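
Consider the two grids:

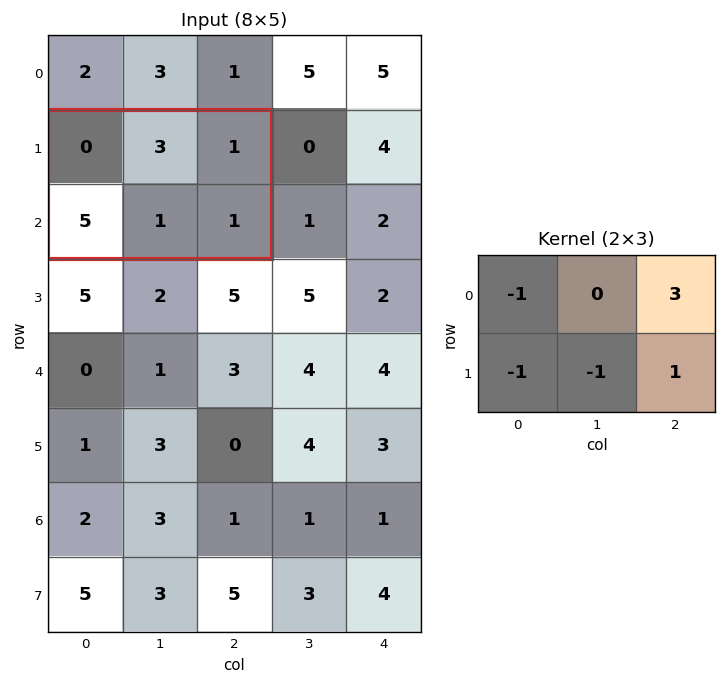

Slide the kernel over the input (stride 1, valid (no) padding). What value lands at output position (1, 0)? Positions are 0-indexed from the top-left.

-2

The receptive field on the input at this output position is [0 3 1 / 5 1 1]. Elementwise product with the kernel and sum: 0·-1 + 1·3 + 5·-1 + 1·-1 + 1·1.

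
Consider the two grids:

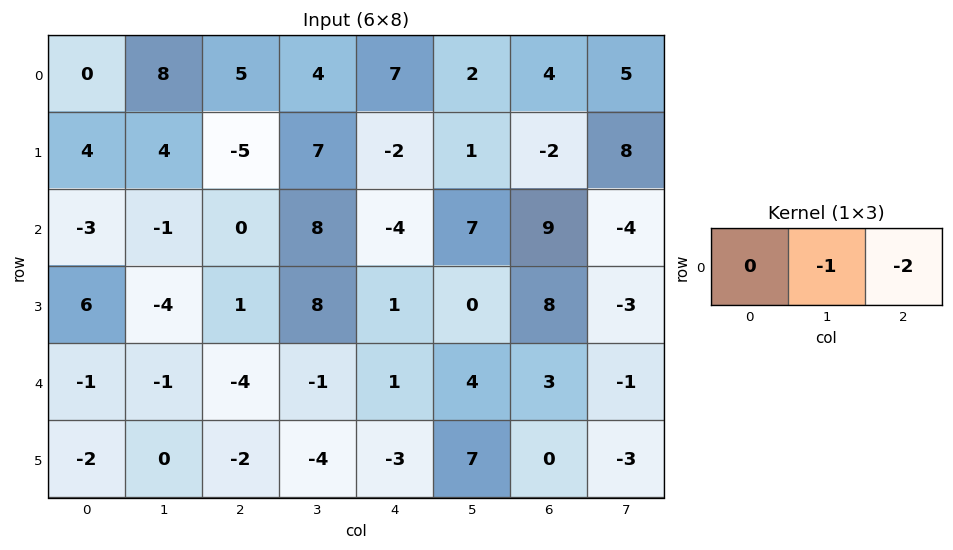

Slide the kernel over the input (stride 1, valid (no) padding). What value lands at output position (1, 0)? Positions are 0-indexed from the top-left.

6

The receptive field on the input at this output position is [4 4 -5]. Elementwise product with the kernel and sum: 4·-1 + -5·-2.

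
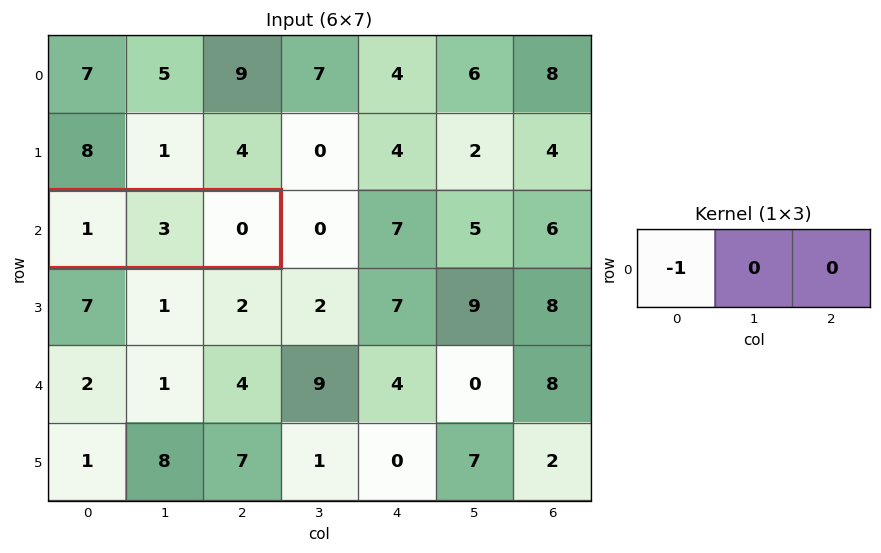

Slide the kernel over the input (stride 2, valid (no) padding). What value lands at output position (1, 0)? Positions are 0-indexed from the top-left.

The receptive field on the input at this output position is [1 3 0]. Elementwise product with the kernel and sum: 1·-1.

-1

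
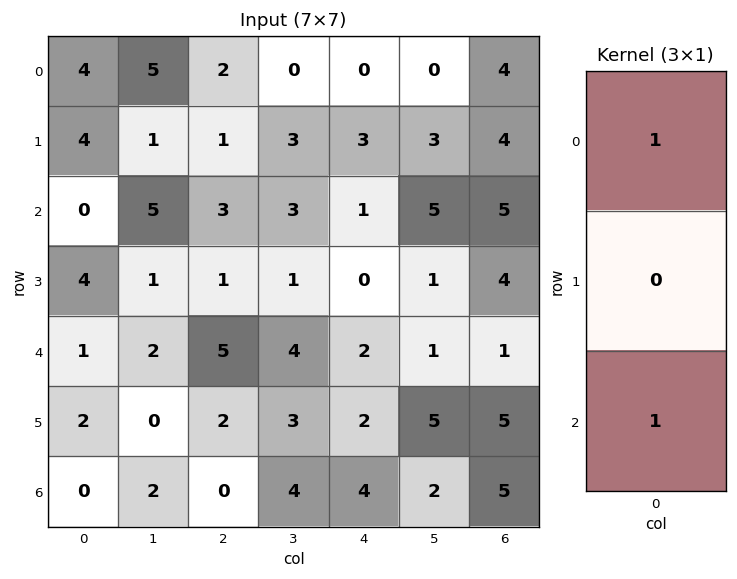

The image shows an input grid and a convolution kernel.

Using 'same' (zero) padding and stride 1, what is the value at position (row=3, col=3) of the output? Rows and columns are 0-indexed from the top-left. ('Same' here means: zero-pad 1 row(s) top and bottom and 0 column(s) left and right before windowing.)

The receptive field on the zero-padded input at this output position is [3 / 1 / 4]. Elementwise product with the kernel and sum: 3·1 + 4·1.

7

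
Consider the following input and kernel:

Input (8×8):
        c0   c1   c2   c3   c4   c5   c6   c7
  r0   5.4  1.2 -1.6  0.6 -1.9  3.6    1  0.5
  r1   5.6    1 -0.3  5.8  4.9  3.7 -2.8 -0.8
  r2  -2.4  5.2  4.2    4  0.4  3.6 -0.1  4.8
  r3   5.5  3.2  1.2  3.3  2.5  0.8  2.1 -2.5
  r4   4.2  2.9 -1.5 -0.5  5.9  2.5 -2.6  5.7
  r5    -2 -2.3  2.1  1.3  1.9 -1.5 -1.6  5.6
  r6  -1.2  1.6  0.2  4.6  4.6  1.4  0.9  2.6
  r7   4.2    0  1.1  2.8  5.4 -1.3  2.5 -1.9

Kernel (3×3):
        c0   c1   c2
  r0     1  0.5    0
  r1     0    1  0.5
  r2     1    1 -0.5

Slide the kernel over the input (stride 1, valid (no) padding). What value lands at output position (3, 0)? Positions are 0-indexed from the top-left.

The receptive field on the input at this output position is [5.5 3.2 1.2 / 4.2 2.9 -1.5 / -2 -2.3 2.1]. Elementwise product with the kernel and sum: 5.5·1 + 3.2·0.5 + 2.9·1 + -1.5·0.5 + -2·1 + -2.3·1 + 2.1·-0.5.

3.9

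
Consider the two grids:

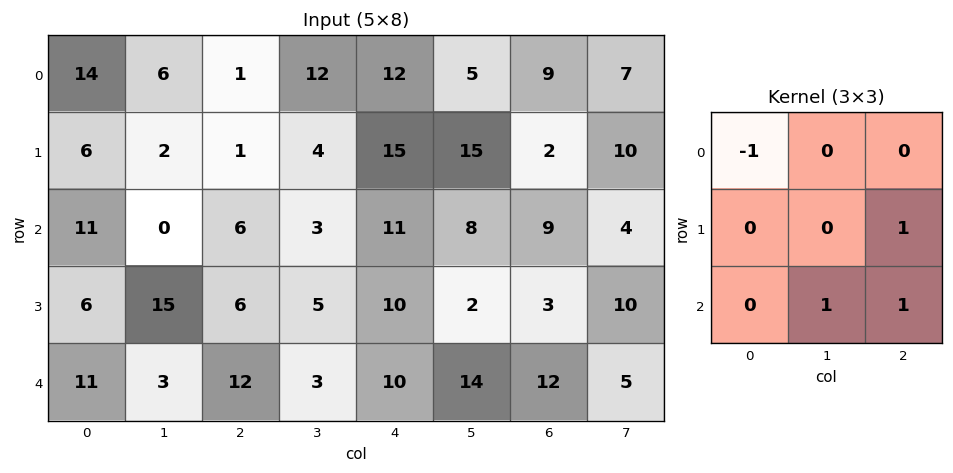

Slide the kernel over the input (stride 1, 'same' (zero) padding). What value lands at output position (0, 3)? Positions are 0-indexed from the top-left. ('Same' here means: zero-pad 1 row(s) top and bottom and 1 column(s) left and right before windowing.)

The receptive field on the zero-padded input at this output position is [0 0 0 / 1 12 12 / 1 4 15]. Elementwise product with the kernel and sum: 0·-1 + 12·1 + 4·1 + 15·1.

31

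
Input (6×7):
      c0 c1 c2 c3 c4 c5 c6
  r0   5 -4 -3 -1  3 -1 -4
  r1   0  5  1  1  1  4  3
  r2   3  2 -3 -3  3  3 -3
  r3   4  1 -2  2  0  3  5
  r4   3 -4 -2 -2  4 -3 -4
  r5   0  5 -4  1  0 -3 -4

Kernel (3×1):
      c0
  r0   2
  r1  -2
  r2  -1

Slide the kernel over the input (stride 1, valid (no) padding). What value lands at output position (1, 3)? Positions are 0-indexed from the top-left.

6

The receptive field on the input at this output position is [1 / -3 / 2]. Elementwise product with the kernel and sum: 1·2 + -3·-2 + 2·-1.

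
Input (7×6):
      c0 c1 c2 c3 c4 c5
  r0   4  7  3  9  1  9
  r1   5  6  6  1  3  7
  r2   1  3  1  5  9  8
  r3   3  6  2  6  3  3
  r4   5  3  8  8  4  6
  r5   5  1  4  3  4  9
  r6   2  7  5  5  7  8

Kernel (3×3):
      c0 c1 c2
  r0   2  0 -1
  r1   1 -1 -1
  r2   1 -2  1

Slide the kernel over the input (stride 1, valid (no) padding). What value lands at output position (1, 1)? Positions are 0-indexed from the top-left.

16

The receptive field on the input at this output position is [6 6 1 / 3 1 5 / 6 2 6]. Elementwise product with the kernel and sum: 6·2 + 1·-1 + 3·1 + 1·-1 + 5·-1 + 6·1 + 2·-2 + 6·1.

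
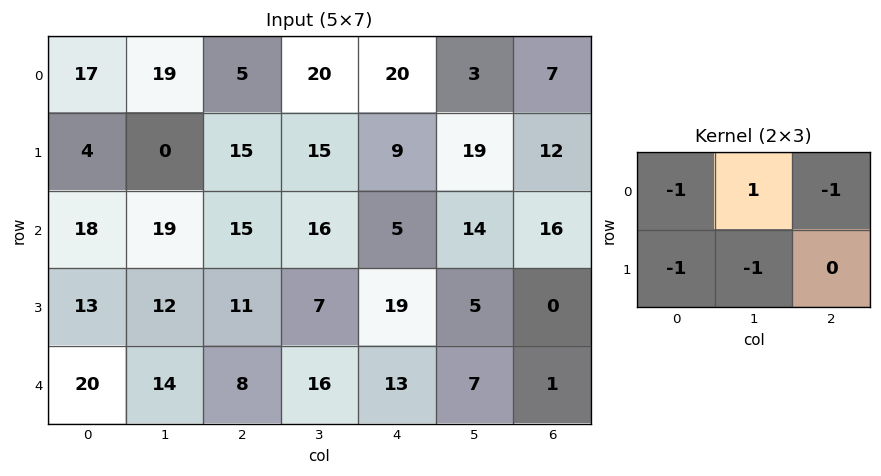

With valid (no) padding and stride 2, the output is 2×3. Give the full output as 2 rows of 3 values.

-7 -35 -52
-39 -22 -31

Output[0,0]: The receptive field on the input at this output position is [17 19 5 / 4 0 15]. Elementwise product with the kernel and sum: 17·-1 + 19·1 + 5·-1 + 4·-1 + 0·-1.
Output[0,1]: The receptive field on the input at this output position is [5 20 20 / 15 15 9]. Elementwise product with the kernel and sum: 5·-1 + 20·1 + 20·-1 + 15·-1 + 15·-1.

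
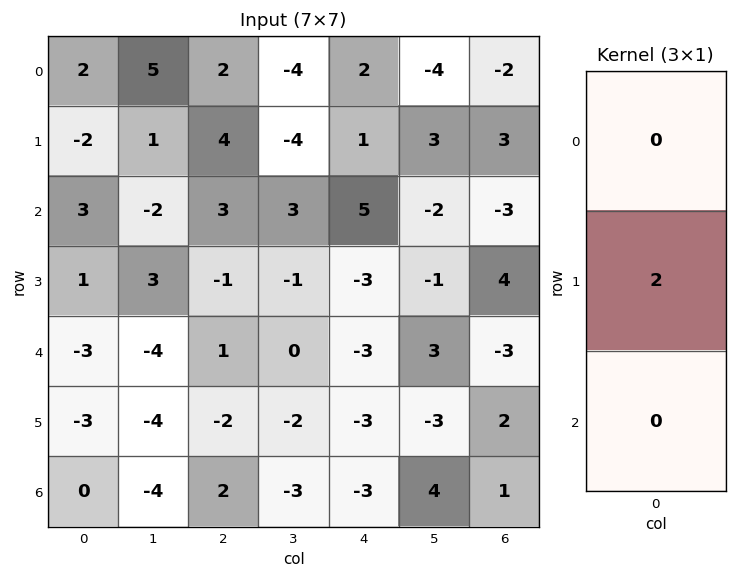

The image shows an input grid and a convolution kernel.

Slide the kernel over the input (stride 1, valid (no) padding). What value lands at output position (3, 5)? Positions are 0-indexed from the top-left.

The receptive field on the input at this output position is [-1 / 3 / -3]. Elementwise product with the kernel and sum: 3·2.

6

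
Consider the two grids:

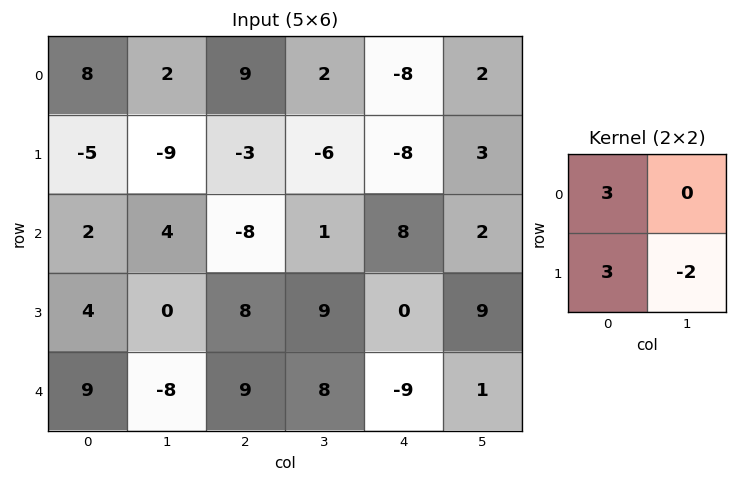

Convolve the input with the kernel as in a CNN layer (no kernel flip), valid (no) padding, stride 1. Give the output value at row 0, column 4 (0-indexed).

-54

The receptive field on the input at this output position is [-8 2 / -8 3]. Elementwise product with the kernel and sum: -8·3 + -8·3 + 3·-2.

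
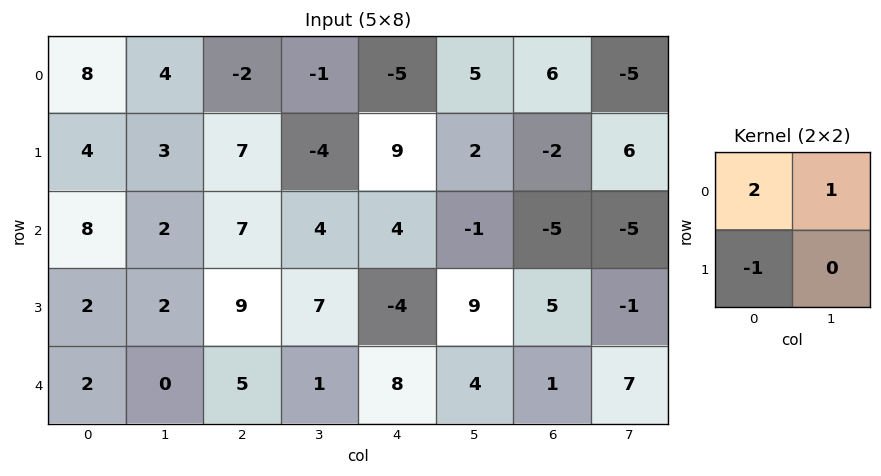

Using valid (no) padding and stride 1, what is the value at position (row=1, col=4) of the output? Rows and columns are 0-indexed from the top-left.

The receptive field on the input at this output position is [9 2 / 4 -1]. Elementwise product with the kernel and sum: 9·2 + 2·1 + 4·-1.

16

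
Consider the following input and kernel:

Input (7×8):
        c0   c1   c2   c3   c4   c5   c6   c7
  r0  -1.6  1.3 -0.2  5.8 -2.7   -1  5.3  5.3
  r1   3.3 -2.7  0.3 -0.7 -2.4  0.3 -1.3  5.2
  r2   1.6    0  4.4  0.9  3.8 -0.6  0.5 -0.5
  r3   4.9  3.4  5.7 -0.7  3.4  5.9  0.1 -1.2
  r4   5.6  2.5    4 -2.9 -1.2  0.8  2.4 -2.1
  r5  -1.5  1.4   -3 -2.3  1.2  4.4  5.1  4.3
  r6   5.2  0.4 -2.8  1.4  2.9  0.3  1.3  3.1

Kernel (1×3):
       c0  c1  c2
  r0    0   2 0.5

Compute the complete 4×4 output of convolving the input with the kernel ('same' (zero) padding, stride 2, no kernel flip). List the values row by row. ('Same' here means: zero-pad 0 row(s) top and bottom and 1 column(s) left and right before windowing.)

-2.55 2.5 -5.9 13.25
3.2 9.25 7.3 0.75
12.45 6.55 -2 3.75
10.6 -4.9 5.95 4.15

Output[0,0]: The receptive field on the zero-padded input at this output position is [0 -1.6 1.3]. Elementwise product with the kernel and sum: -1.6·2 + 1.3·0.5.
Output[0,1]: The receptive field on the zero-padded input at this output position is [1.3 -0.2 5.8]. Elementwise product with the kernel and sum: -0.2·2 + 5.8·0.5.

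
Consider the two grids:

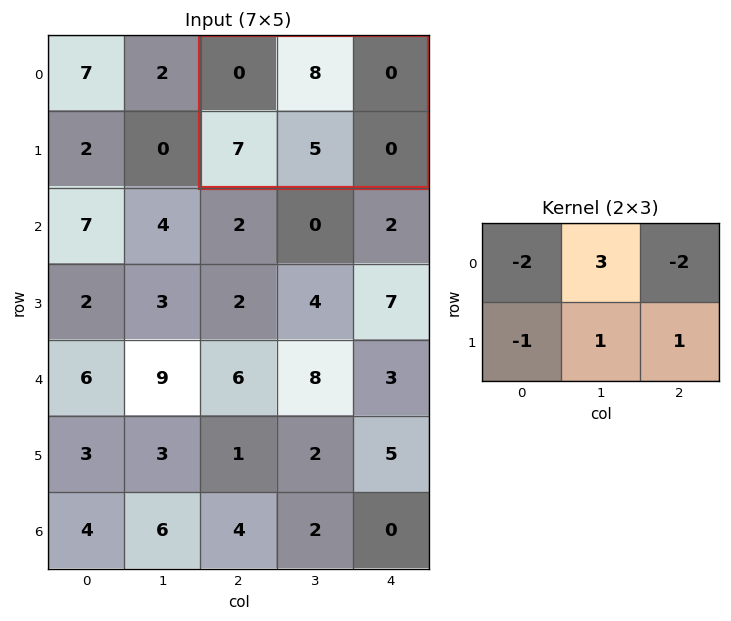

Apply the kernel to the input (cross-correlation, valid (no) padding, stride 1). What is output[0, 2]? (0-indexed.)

The receptive field on the input at this output position is [0 8 0 / 7 5 0]. Elementwise product with the kernel and sum: 0·-2 + 8·3 + 0·-2 + 7·-1 + 5·1 + 0·1.

22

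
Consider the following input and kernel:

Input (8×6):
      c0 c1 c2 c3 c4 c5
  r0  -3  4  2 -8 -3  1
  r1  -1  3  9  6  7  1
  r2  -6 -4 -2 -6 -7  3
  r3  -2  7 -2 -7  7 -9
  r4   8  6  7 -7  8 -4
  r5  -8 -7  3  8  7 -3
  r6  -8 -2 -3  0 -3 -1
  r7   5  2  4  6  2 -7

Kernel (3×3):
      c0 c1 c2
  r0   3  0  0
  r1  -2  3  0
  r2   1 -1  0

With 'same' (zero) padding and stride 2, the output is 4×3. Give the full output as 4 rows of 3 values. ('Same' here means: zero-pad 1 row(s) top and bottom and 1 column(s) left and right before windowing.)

Output[0,0]: The receptive field on the zero-padded input at this output position is [0 0 0 / 0 -3 4 / 0 -1 3]. Elementwise product with the kernel and sum: 0·3 + 0·-2 + -3·3 + 0·1 + -1·-1.
Output[0,1]: The receptive field on the zero-padded input at this output position is [0 0 0 / 4 2 -8 / 3 9 6]. Elementwise product with the kernel and sum: 0·3 + 4·-2 + 2·3 + 3·1 + 9·-1.

-8 -8 6
-16 20 -5
32 20 18
-29 -28 19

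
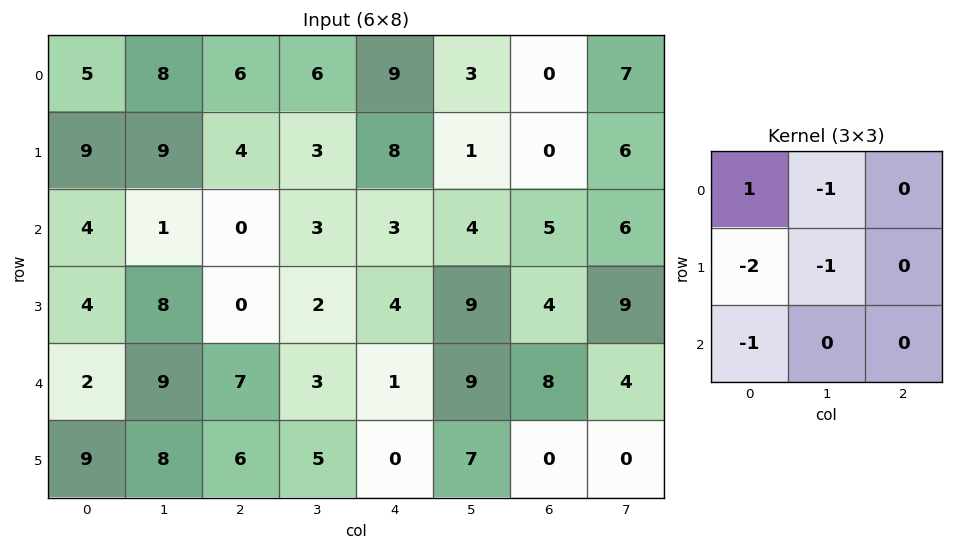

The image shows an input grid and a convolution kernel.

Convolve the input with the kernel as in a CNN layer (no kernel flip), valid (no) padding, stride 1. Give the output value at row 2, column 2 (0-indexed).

The receptive field on the input at this output position is [0 3 3 / 0 2 4 / 7 3 1]. Elementwise product with the kernel and sum: 0·1 + 3·-1 + 0·-2 + 2·-1 + 7·-1.

-12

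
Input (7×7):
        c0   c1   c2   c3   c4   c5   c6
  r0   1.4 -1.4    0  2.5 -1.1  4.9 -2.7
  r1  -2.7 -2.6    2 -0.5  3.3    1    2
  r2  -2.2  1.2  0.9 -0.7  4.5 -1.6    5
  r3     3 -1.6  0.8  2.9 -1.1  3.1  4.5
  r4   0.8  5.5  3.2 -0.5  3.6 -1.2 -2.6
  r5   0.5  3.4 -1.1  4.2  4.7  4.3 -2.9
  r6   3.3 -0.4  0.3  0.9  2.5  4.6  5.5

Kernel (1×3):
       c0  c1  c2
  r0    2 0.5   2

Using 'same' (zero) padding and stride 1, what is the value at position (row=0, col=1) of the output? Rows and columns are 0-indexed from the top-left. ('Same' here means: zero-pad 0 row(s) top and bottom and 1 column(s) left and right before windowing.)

The receptive field on the zero-padded input at this output position is [1.4 -1.4 0]. Elementwise product with the kernel and sum: 1.4·2 + -1.4·0.5 + 0·2.

2.1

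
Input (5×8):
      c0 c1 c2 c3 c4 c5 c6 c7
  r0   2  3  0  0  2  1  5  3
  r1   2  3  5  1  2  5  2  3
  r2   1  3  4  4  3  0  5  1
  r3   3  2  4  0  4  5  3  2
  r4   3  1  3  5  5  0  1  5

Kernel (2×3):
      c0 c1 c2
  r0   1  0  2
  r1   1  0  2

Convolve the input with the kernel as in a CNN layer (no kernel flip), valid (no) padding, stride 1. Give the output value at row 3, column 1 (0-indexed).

13

The receptive field on the input at this output position is [2 4 0 / 1 3 5]. Elementwise product with the kernel and sum: 2·1 + 0·2 + 1·1 + 5·2.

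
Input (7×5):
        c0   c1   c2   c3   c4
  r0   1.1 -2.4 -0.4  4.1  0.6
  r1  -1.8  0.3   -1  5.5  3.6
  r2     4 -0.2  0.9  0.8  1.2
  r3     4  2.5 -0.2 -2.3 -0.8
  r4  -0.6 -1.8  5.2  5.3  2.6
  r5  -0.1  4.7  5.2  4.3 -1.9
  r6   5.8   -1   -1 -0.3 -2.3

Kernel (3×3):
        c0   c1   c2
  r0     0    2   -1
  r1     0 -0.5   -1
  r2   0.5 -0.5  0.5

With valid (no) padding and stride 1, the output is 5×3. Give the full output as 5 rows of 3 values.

Output[0,0]: The receptive field on the input at this output position is [1.1 -2.4 -0.4 / -1.8 0.3 -1 / 4 -0.2 0.9]. Elementwise product with the kernel and sum: -2.4·2 + -0.4·-1 + 0.3·-0.5 + -1·-1 + 4·0.5 + -0.2·-0.5 + 0.9·0.5.

-1 -10.05 1.9
1.45 -8.55 6.45
0.85 2.55 3.6
1.1 -4.1 -9.55
-13.45 -1.95 6.25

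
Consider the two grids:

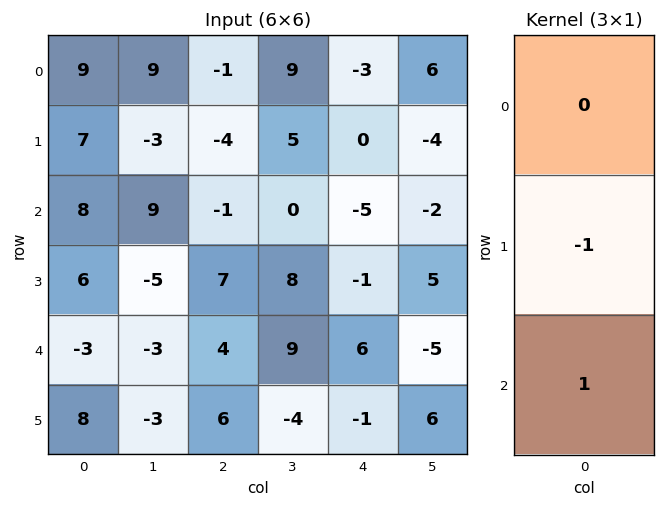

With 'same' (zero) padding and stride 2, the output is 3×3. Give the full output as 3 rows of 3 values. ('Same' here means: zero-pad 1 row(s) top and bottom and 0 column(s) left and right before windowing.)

Output[0,0]: The receptive field on the zero-padded input at this output position is [0 / 9 / 7]. Elementwise product with the kernel and sum: 9·-1 + 7·1.
Output[0,1]: The receptive field on the zero-padded input at this output position is [0 / -1 / -4]. Elementwise product with the kernel and sum: -1·-1 + -4·1.

-2 -3 3
-2 8 4
11 2 -7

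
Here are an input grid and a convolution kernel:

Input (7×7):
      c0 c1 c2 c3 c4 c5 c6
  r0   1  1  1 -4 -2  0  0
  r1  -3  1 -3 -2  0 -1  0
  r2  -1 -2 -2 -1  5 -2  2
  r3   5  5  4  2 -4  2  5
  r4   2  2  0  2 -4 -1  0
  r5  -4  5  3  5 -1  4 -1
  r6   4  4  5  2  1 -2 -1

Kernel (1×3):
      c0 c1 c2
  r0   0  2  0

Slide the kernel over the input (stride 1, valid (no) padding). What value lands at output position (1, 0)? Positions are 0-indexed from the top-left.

The receptive field on the input at this output position is [-3 1 -3]. Elementwise product with the kernel and sum: 1·2.

2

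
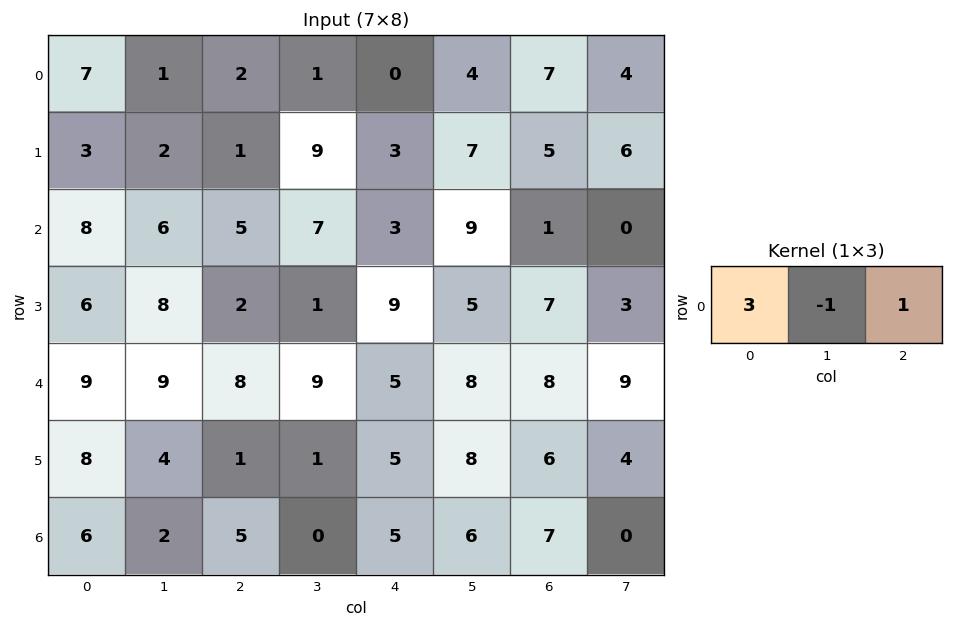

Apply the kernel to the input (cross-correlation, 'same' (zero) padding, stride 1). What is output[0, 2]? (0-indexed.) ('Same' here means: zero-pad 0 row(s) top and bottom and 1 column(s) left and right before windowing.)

2

The receptive field on the zero-padded input at this output position is [1 2 1]. Elementwise product with the kernel and sum: 1·3 + 2·-1 + 1·1.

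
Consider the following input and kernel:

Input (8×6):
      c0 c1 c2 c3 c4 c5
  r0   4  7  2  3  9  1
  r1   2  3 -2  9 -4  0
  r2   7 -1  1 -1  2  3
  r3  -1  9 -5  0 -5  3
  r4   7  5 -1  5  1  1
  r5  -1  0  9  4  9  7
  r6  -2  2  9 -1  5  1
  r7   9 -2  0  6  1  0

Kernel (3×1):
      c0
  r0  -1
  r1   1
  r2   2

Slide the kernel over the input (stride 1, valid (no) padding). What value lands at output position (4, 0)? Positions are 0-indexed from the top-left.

-12

The receptive field on the input at this output position is [7 / -1 / -2]. Elementwise product with the kernel and sum: 7·-1 + -1·1 + -2·2.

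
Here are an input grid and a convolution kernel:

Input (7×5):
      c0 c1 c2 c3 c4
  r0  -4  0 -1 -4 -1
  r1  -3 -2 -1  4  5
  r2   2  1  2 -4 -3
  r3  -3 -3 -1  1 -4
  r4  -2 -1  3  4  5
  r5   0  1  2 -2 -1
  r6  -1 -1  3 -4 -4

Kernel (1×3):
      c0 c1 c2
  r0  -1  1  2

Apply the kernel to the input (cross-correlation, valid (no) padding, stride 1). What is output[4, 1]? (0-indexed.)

The receptive field on the input at this output position is [-1 3 4]. Elementwise product with the kernel and sum: -1·-1 + 3·1 + 4·2.

12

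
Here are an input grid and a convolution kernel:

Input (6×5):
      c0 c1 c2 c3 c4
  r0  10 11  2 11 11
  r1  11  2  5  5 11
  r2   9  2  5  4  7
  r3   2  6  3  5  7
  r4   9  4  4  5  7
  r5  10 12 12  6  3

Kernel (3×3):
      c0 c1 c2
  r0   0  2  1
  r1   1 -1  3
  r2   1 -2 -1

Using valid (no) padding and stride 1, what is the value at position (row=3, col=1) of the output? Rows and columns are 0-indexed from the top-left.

The receptive field on the input at this output position is [6 3 5 / 4 4 5 / 12 12 6]. Elementwise product with the kernel and sum: 3·2 + 5·1 + 4·1 + 4·-1 + 5·3 + 12·1 + 12·-2 + 6·-1.

8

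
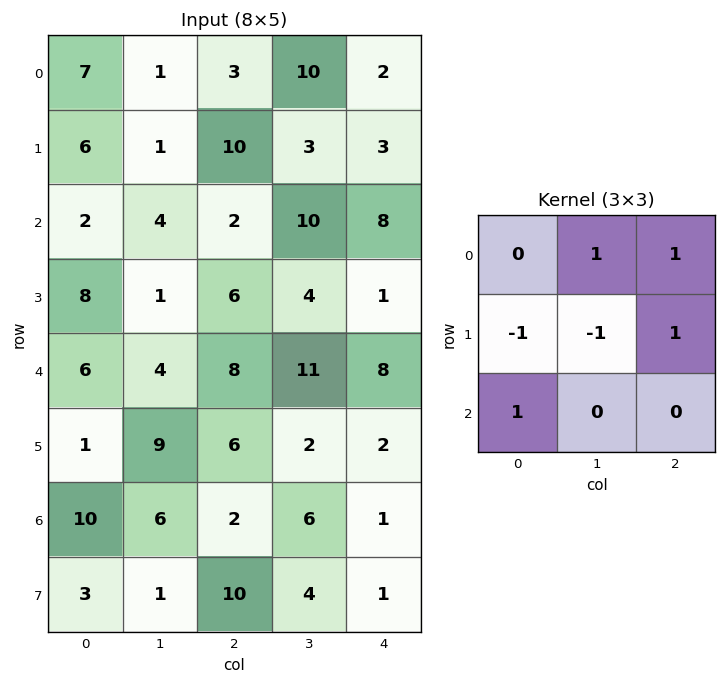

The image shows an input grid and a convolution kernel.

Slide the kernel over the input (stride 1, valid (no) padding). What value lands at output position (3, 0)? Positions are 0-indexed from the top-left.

The receptive field on the input at this output position is [8 1 6 / 6 4 8 / 1 9 6]. Elementwise product with the kernel and sum: 1·1 + 6·1 + 6·-1 + 4·-1 + 8·1 + 1·1.

6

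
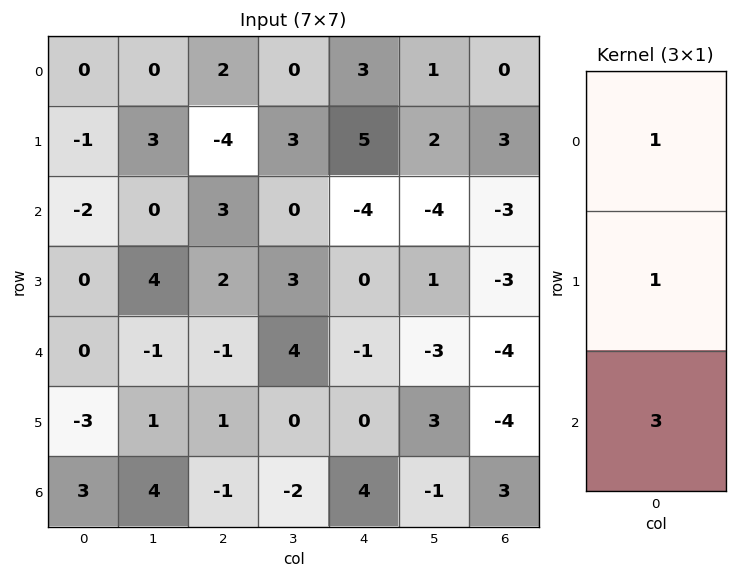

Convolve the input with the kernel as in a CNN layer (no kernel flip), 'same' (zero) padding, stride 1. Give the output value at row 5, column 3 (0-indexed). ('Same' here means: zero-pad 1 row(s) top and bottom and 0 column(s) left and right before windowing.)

-2

The receptive field on the zero-padded input at this output position is [4 / 0 / -2]. Elementwise product with the kernel and sum: 4·1 + 0·1 + -2·3.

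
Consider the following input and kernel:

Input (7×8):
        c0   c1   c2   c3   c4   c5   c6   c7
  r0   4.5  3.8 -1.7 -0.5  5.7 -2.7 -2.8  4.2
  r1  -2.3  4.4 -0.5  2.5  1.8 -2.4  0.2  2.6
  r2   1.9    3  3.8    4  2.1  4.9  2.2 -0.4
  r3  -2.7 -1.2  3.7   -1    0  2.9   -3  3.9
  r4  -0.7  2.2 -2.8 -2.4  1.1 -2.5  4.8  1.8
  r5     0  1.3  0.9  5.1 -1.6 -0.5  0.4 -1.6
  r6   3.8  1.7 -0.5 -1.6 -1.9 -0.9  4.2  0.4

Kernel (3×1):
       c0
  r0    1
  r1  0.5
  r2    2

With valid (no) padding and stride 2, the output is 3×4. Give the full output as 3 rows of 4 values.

7.15 5.65 10.8 1.7
-0.85 0.05 4.3 10.3
6.9 -3.35 -3.5 13.4

Output[0,0]: The receptive field on the input at this output position is [4.5 / -2.3 / 1.9]. Elementwise product with the kernel and sum: 4.5·1 + -2.3·0.5 + 1.9·2.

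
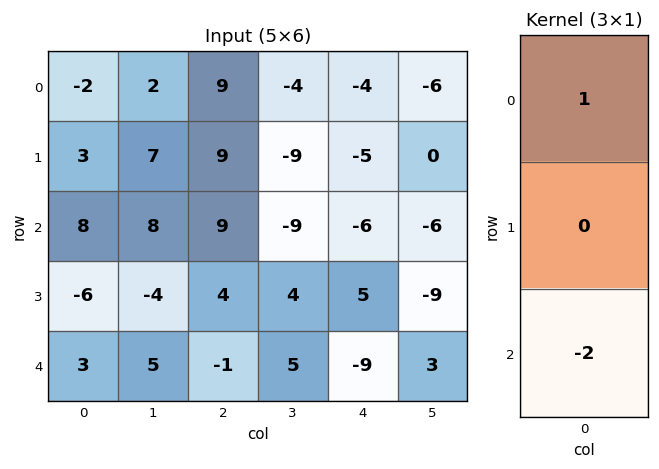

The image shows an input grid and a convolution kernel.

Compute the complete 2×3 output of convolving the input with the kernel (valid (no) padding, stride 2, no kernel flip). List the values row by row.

Output[0,0]: The receptive field on the input at this output position is [-2 / 3 / 8]. Elementwise product with the kernel and sum: -2·1 + 8·-2.
Output[0,1]: The receptive field on the input at this output position is [9 / 9 / 9]. Elementwise product with the kernel and sum: 9·1 + 9·-2.

-18 -9 8
2 11 12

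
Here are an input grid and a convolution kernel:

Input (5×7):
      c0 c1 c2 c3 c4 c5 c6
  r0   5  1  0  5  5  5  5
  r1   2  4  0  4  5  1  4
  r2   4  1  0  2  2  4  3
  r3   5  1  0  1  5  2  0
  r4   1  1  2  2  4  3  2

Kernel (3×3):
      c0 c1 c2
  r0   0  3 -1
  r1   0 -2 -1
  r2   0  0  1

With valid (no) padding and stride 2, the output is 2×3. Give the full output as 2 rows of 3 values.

Output[0,0]: The receptive field on the input at this output position is [5 1 0 / 2 4 0 / 4 1 0]. Elementwise product with the kernel and sum: 1·3 + 0·-1 + 4·-2 + 0·-1 + 0·1.
Output[0,1]: The receptive field on the input at this output position is [0 5 5 / 0 4 5 / 0 2 2]. Elementwise product with the kernel and sum: 5·3 + 5·-1 + 4·-2 + 5·-1 + 2·1.

-5 -1 7
3 1 7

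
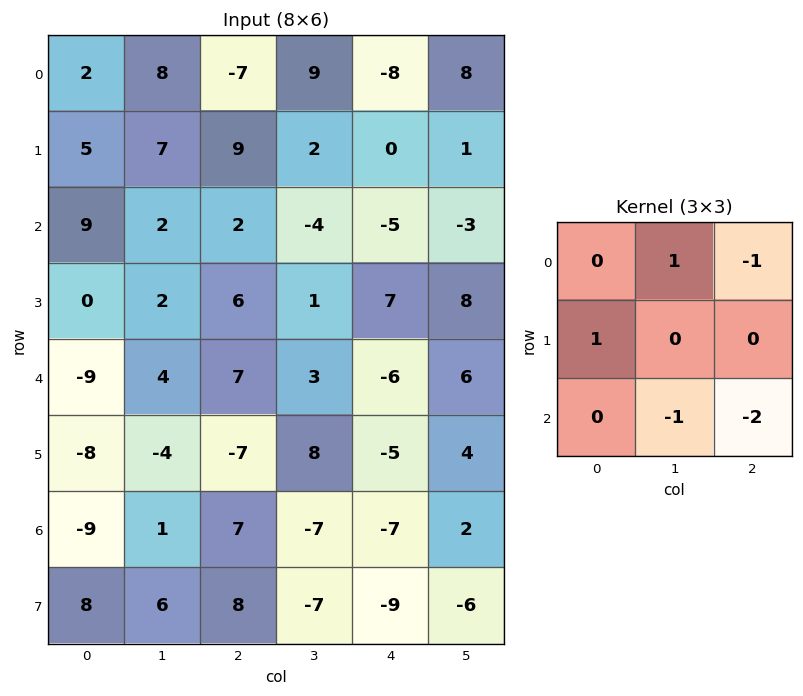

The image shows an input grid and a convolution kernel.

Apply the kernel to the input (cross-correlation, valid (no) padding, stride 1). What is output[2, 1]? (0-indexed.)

The receptive field on the input at this output position is [2 2 -4 / 2 6 1 / 4 7 3]. Elementwise product with the kernel and sum: 2·1 + -4·-1 + 2·1 + 7·-1 + 3·-2.

-5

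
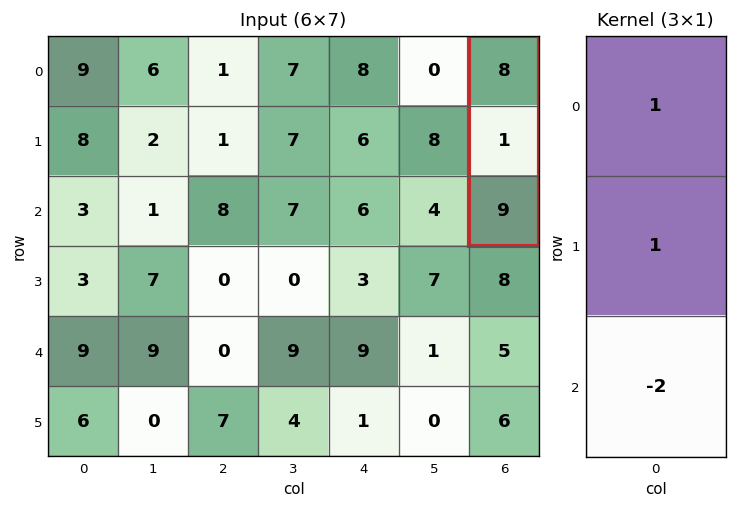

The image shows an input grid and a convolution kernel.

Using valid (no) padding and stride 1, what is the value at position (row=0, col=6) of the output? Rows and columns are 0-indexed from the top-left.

-9

The receptive field on the input at this output position is [8 / 1 / 9]. Elementwise product with the kernel and sum: 8·1 + 1·1 + 9·-2.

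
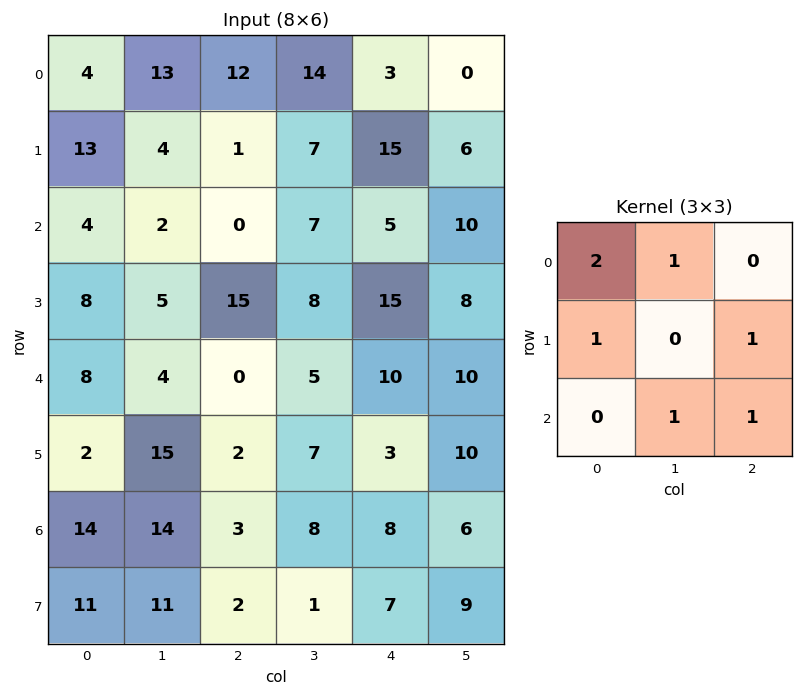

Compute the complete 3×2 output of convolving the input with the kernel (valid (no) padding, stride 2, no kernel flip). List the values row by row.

37 66
37 52
41 26

Output[0,0]: The receptive field on the input at this output position is [4 13 12 / 13 4 1 / 4 2 0]. Elementwise product with the kernel and sum: 4·2 + 13·1 + 13·1 + 1·1 + 2·1 + 0·1.
Output[0,1]: The receptive field on the input at this output position is [12 14 3 / 1 7 15 / 0 7 5]. Elementwise product with the kernel and sum: 12·2 + 14·1 + 1·1 + 15·1 + 7·1 + 5·1.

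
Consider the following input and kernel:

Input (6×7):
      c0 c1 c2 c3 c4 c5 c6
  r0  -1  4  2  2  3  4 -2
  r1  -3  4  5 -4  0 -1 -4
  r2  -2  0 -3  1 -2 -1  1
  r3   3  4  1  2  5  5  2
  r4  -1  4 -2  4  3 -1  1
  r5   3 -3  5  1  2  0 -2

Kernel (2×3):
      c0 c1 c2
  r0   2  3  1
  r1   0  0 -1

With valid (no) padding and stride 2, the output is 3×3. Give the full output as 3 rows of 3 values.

Output[0,0]: The receptive field on the input at this output position is [-1 4 2 / -3 4 5]. Elementwise product with the kernel and sum: -1·2 + 4·3 + 2·1 + 5·-1.
Output[0,1]: The receptive field on the input at this output position is [2 2 3 / 5 -4 0]. Elementwise product with the kernel and sum: 2·2 + 2·3 + 3·1 + 0·-1.

7 13 20
-8 -10 -8
3 9 6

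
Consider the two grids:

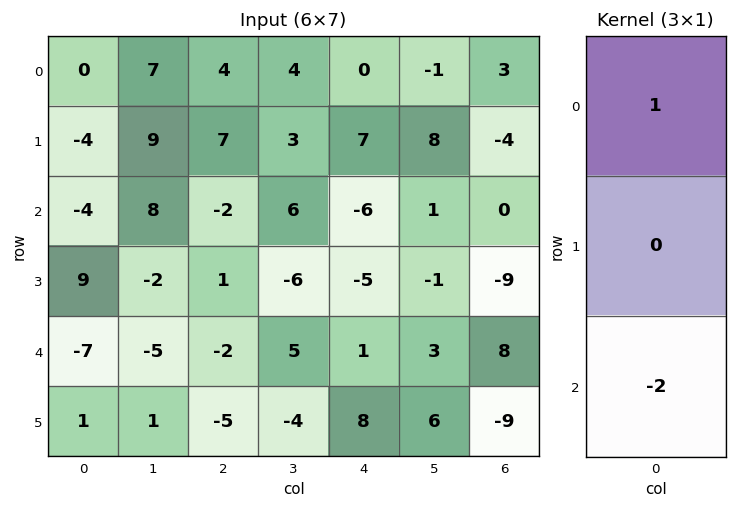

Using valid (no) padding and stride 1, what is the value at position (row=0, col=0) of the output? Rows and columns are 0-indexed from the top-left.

The receptive field on the input at this output position is [0 / -4 / -4]. Elementwise product with the kernel and sum: 0·1 + -4·-2.

8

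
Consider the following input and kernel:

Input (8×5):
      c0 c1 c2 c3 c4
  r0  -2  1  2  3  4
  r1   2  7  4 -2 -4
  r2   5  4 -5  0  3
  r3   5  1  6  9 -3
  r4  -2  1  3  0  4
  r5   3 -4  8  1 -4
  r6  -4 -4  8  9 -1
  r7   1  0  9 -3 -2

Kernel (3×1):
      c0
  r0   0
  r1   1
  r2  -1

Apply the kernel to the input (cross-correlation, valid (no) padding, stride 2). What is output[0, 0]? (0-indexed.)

The receptive field on the input at this output position is [-2 / 2 / 5]. Elementwise product with the kernel and sum: 2·1 + 5·-1.

-3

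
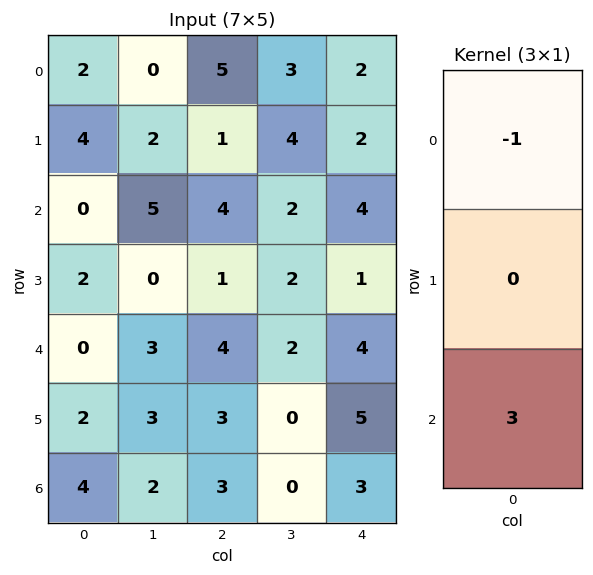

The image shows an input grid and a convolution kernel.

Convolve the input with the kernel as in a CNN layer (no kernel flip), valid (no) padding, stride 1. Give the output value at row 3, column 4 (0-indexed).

The receptive field on the input at this output position is [1 / 4 / 5]. Elementwise product with the kernel and sum: 1·-1 + 5·3.

14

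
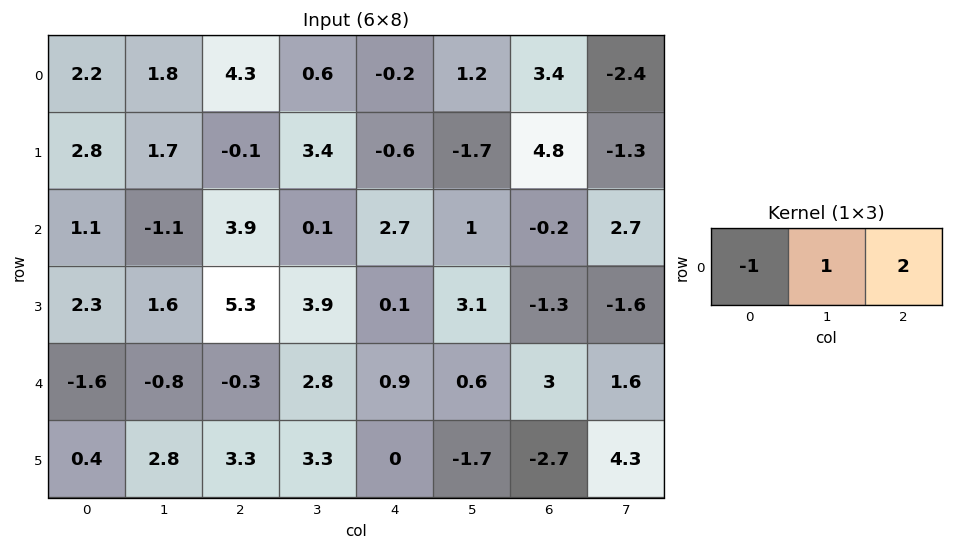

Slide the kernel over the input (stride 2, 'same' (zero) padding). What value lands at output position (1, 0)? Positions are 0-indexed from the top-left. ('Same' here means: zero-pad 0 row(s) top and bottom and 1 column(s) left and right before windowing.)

The receptive field on the zero-padded input at this output position is [0 1.1 -1.1]. Elementwise product with the kernel and sum: 0·-1 + 1.1·1 + -1.1·2.

-1.1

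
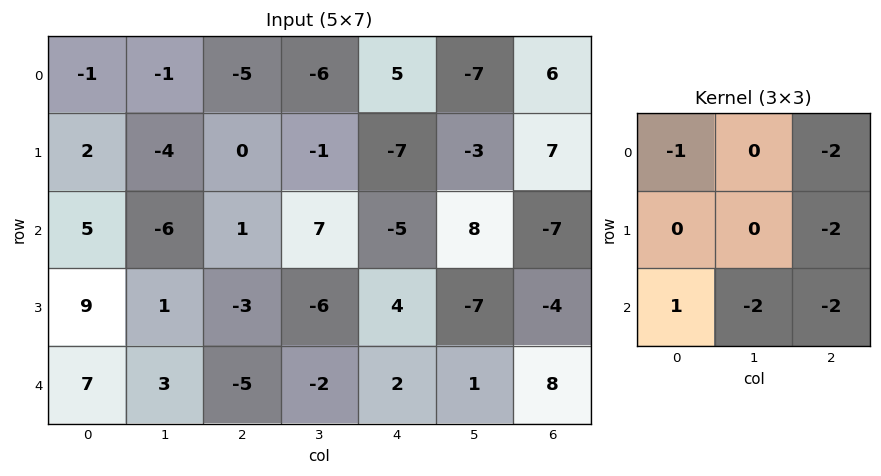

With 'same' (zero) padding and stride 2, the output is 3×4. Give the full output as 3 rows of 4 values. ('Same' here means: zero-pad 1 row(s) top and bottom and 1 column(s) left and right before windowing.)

Output[0,0]: The receptive field on the zero-padded input at this output position is [0 0 0 / 0 -1 -1 / 0 2 -4]. Elementwise product with the kernel and sum: 0·-1 + 0·-2 + -1·-2 + 0·1 + 2·-2 + -4·-2.

6 10 33 -17
0 11 -9 4
-8 15 18 7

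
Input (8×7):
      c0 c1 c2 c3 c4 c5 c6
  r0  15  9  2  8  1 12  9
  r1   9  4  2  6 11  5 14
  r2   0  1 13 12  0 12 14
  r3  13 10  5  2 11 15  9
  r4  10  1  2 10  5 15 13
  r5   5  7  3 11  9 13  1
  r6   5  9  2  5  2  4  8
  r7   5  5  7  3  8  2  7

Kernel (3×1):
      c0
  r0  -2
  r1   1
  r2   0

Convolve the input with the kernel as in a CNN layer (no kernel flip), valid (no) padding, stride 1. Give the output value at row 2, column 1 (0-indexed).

8

The receptive field on the input at this output position is [1 / 10 / 1]. Elementwise product with the kernel and sum: 1·-2 + 10·1.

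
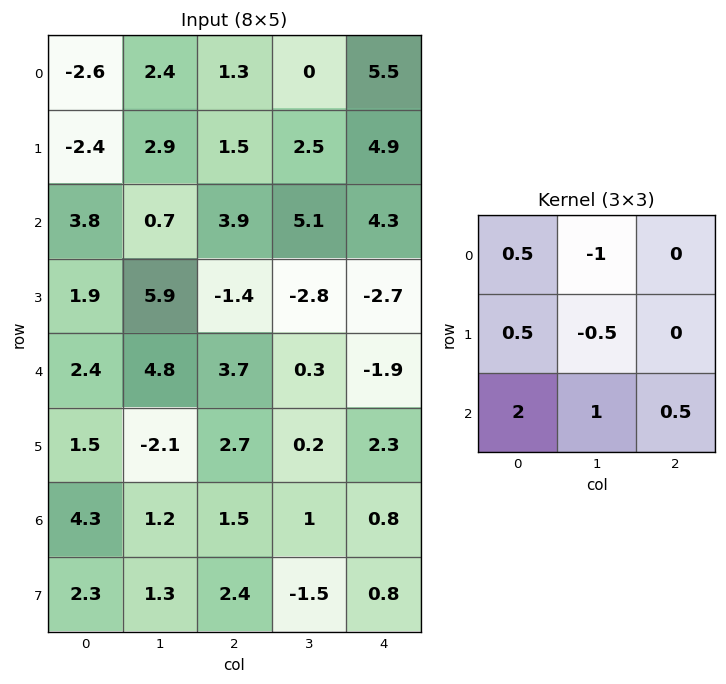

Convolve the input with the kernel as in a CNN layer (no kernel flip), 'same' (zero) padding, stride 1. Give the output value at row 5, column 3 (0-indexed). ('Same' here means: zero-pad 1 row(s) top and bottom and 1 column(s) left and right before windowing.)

The receptive field on the zero-padded input at this output position is [3.7 0.3 -1.9 / 2.7 0.2 2.3 / 1.5 1 0.8]. Elementwise product with the kernel and sum: 3.7·0.5 + 0.3·-1 + 2.7·0.5 + 0.2·-0.5 + 1.5·2 + 1·1 + 0.8·0.5.

7.2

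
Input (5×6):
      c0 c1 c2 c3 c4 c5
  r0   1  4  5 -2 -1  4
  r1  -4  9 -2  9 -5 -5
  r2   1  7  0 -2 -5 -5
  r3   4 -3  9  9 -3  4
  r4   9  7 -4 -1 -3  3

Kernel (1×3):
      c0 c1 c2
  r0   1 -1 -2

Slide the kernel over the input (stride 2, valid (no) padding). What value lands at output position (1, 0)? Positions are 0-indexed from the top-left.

-6

The receptive field on the input at this output position is [1 7 0]. Elementwise product with the kernel and sum: 1·1 + 7·-1 + 0·-2.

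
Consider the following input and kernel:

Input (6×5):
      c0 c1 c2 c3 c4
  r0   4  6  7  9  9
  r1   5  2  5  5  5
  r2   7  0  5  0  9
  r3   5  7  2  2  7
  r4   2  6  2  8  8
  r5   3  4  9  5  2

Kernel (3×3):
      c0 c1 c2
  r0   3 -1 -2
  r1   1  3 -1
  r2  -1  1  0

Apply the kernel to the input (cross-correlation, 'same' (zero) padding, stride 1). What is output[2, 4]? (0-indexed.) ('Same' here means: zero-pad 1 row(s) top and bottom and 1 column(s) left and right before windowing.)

42

The receptive field on the zero-padded input at this output position is [5 5 0 / 0 9 0 / 2 7 0]. Elementwise product with the kernel and sum: 5·3 + 5·-1 + 0·-2 + 0·1 + 9·3 + 0·-1 + 2·-1 + 7·1.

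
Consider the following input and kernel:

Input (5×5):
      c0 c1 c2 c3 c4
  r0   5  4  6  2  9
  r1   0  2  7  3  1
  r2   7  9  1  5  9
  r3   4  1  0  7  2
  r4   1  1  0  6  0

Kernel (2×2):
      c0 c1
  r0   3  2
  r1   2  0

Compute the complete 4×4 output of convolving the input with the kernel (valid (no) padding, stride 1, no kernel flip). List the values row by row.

23 28 36 30
18 38 29 21
47 31 13 47
16 5 14 37

Output[0,0]: The receptive field on the input at this output position is [5 4 / 0 2]. Elementwise product with the kernel and sum: 5·3 + 4·2 + 0·2.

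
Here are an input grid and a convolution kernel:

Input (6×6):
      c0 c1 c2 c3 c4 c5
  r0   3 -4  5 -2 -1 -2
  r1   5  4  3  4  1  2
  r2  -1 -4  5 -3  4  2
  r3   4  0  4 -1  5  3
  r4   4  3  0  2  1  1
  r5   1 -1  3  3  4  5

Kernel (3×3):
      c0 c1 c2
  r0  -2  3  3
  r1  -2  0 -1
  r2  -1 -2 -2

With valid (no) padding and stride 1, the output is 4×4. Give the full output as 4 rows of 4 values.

-17 5 -33 -24
-4 18 -17 -10
-17 8 -26 17
-9 -10 -14 0

Output[0,0]: The receptive field on the input at this output position is [3 -4 5 / 5 4 3 / -1 -4 5]. Elementwise product with the kernel and sum: 3·-2 + -4·3 + 5·3 + 5·-2 + 3·-1 + -1·-1 + -4·-2 + 5·-2.
Output[0,1]: The receptive field on the input at this output position is [-4 5 -2 / 4 3 4 / -4 5 -3]. Elementwise product with the kernel and sum: -4·-2 + 5·3 + -2·3 + 4·-2 + 4·-1 + -4·-1 + 5·-2 + -3·-2.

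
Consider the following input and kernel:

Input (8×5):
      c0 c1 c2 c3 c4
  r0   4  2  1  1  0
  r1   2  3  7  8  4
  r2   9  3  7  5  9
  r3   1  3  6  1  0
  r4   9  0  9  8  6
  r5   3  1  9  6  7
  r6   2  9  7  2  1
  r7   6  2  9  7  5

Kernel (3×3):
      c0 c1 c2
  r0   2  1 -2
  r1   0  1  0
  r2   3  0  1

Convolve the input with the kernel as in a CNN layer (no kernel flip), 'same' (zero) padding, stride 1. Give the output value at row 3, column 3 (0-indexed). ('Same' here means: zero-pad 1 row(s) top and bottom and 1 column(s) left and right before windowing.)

The receptive field on the zero-padded input at this output position is [7 5 9 / 6 1 0 / 9 8 6]. Elementwise product with the kernel and sum: 7·2 + 5·1 + 9·-2 + 1·1 + 9·3 + 6·1.

35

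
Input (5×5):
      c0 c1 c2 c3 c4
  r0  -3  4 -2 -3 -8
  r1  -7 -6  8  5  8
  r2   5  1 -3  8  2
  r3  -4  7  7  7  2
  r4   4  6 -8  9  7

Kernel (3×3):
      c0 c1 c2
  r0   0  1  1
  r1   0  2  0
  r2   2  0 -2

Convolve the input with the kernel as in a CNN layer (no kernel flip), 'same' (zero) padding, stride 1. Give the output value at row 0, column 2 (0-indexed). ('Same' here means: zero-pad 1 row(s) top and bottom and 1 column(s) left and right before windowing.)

-26

The receptive field on the zero-padded input at this output position is [0 0 0 / 4 -2 -3 / -6 8 5]. Elementwise product with the kernel and sum: 0·1 + 0·1 + -2·2 + -6·2 + 5·-2.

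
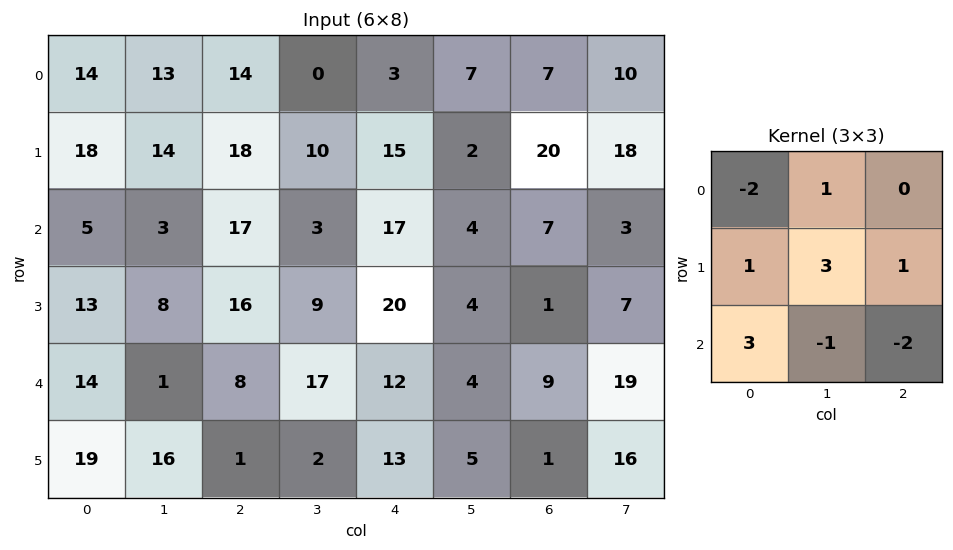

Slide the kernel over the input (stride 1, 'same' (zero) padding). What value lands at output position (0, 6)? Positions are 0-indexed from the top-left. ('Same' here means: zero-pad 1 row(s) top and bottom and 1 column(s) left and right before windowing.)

The receptive field on the zero-padded input at this output position is [0 0 0 / 7 7 10 / 2 20 18]. Elementwise product with the kernel and sum: 0·-2 + 0·1 + 7·1 + 7·3 + 10·1 + 2·3 + 20·-1 + 18·-2.

-12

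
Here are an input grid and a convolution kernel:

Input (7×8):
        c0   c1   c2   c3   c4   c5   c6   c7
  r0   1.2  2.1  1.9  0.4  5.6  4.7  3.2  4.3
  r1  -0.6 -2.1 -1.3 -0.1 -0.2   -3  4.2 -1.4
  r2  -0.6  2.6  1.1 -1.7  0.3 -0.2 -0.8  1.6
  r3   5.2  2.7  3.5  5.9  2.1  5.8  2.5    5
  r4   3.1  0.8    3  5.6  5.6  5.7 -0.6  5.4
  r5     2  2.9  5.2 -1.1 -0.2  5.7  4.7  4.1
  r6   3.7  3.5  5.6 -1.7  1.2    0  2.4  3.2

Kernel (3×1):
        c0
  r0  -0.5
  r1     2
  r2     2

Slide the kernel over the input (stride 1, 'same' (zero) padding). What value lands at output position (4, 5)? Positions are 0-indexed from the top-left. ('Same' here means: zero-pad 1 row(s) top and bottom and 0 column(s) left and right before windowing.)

The receptive field on the zero-padded input at this output position is [5.8 / 5.7 / 5.7]. Elementwise product with the kernel and sum: 5.8·-0.5 + 5.7·2 + 5.7·2.

19.9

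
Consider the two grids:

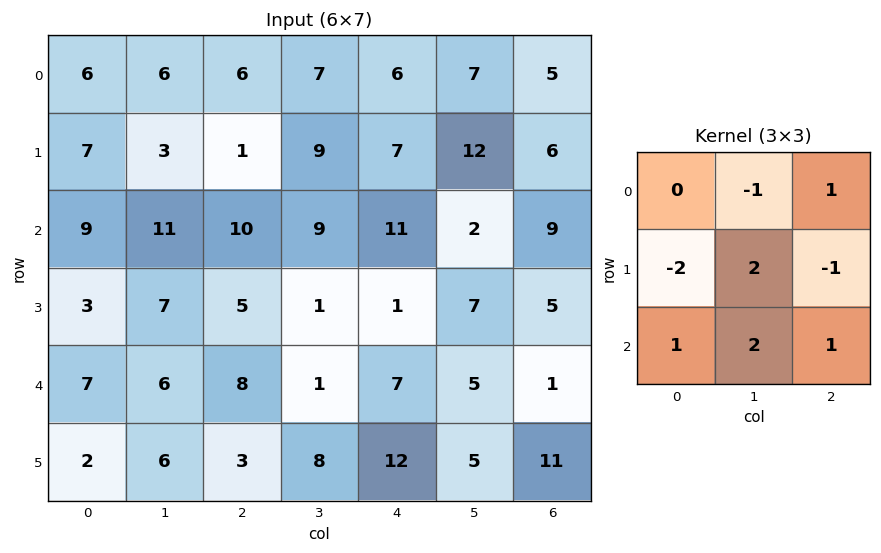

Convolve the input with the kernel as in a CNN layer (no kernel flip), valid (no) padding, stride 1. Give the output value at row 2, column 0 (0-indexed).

The receptive field on the input at this output position is [9 11 10 / 3 7 5 / 7 6 8]. Elementwise product with the kernel and sum: 11·-1 + 10·1 + 3·-2 + 7·2 + 5·-1 + 7·1 + 6·2 + 8·1.

29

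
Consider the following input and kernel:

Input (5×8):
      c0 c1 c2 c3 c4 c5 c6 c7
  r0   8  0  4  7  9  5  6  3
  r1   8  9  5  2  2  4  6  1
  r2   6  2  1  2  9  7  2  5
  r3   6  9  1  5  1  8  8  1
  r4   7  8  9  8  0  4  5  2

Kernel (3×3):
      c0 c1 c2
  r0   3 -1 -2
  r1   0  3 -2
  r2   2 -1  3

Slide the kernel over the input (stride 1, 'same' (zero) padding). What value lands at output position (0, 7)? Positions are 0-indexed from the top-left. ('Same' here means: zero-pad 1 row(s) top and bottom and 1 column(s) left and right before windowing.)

The receptive field on the zero-padded input at this output position is [0 0 0 / 6 3 0 / 6 1 0]. Elementwise product with the kernel and sum: 0·3 + 0·-1 + 0·-2 + 3·3 + 0·-2 + 6·2 + 1·-1 + 0·3.

20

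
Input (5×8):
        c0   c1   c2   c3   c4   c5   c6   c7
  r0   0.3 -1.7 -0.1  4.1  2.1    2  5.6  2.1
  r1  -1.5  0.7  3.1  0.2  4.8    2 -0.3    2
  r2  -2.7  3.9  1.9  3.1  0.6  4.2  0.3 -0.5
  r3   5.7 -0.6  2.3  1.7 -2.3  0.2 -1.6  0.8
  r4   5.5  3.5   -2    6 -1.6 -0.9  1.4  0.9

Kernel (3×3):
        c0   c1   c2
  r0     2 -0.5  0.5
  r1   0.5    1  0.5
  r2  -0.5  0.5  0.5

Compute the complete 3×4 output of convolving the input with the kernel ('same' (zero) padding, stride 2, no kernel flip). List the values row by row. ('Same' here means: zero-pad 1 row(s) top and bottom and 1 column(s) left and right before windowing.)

Output[0,0]: The receptive field on the zero-padded input at this output position is [0 0 0 / 0 0.3 -1.7 / 0 -1.5 0.7]. Elementwise product with the kernel and sum: 0·2 + 0·-0.5 + 0·0.5 + 0·0.5 + 0.3·1 + -1.7·0.5 + 0·-0.5 + -1.5·0.5 + 0.7·0.5.

-0.95 2.4 8.45 7.5
2.9 7.65 1.35 6.8
4.1 1.25 5.6 3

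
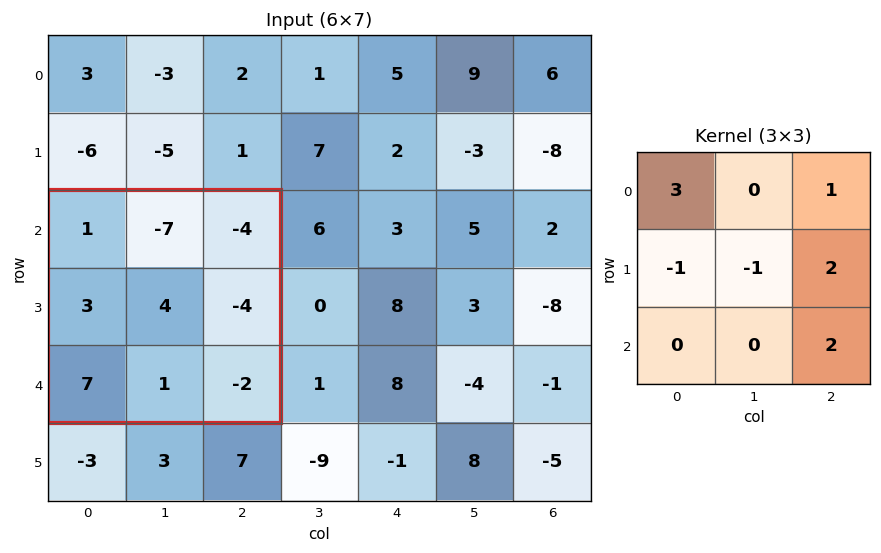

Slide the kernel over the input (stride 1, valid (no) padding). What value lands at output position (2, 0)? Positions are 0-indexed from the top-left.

-20

The receptive field on the input at this output position is [1 -7 -4 / 3 4 -4 / 7 1 -2]. Elementwise product with the kernel and sum: 1·3 + -4·1 + 3·-1 + 4·-1 + -4·2 + -2·2.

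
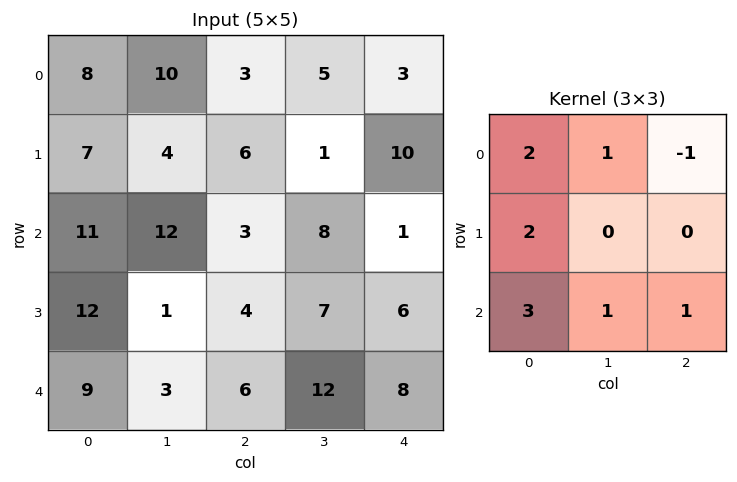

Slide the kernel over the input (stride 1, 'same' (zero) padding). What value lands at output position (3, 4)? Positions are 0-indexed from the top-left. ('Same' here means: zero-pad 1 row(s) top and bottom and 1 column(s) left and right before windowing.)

The receptive field on the zero-padded input at this output position is [8 1 0 / 7 6 0 / 12 8 0]. Elementwise product with the kernel and sum: 8·2 + 1·1 + 0·-1 + 7·2 + 12·3 + 8·1 + 0·1.

75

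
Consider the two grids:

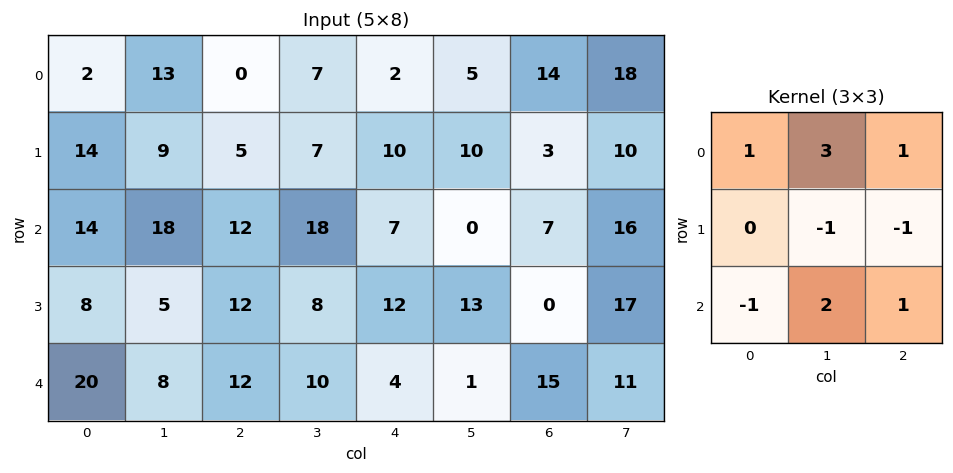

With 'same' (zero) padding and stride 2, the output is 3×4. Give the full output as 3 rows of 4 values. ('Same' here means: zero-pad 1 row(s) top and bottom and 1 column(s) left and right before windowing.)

Output[0,0]: The receptive field on the zero-padded input at this output position is [0 0 0 / 0 2 13 / 0 14 9]. Elementwise product with the kernel and sum: 0·1 + 0·3 + 0·1 + 2·-1 + 13·-1 + 0·-1 + 14·2 + 9·1.

22 1 16 -26
40 28 69 10
1 27 52 4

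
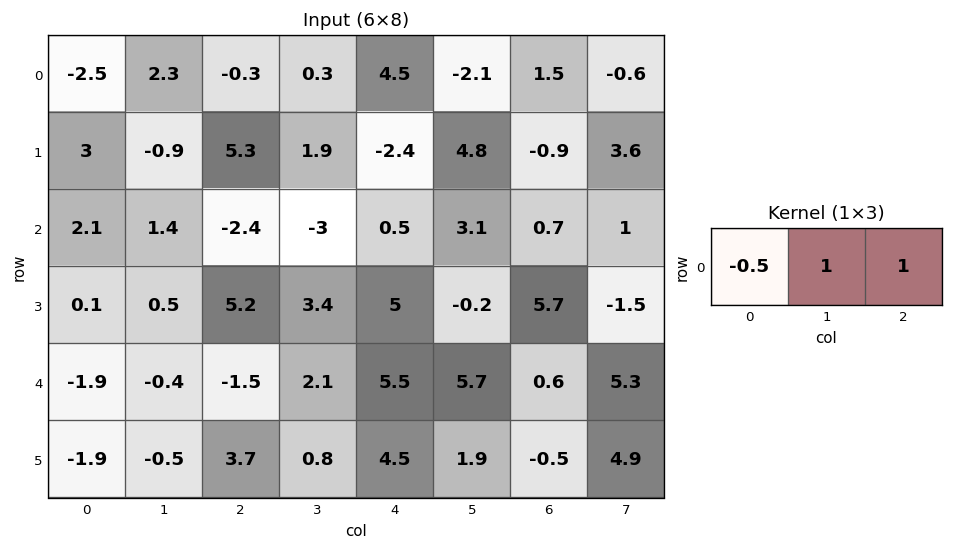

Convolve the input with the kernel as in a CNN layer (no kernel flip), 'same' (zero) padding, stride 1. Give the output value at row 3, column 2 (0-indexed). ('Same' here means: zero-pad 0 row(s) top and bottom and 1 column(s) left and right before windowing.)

8.35

The receptive field on the zero-padded input at this output position is [0.5 5.2 3.4]. Elementwise product with the kernel and sum: 0.5·-0.5 + 5.2·1 + 3.4·1.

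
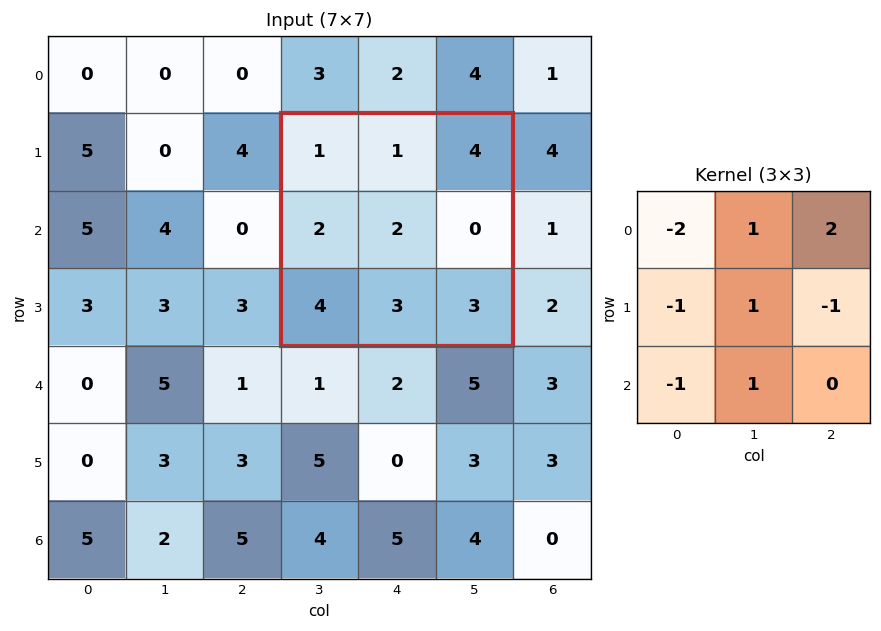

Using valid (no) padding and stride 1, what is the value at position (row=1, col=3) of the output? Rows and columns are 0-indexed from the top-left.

The receptive field on the input at this output position is [1 1 4 / 2 2 0 / 4 3 3]. Elementwise product with the kernel and sum: 1·-2 + 1·1 + 4·2 + 2·-1 + 2·1 + 0·-1 + 4·-1 + 3·1.

6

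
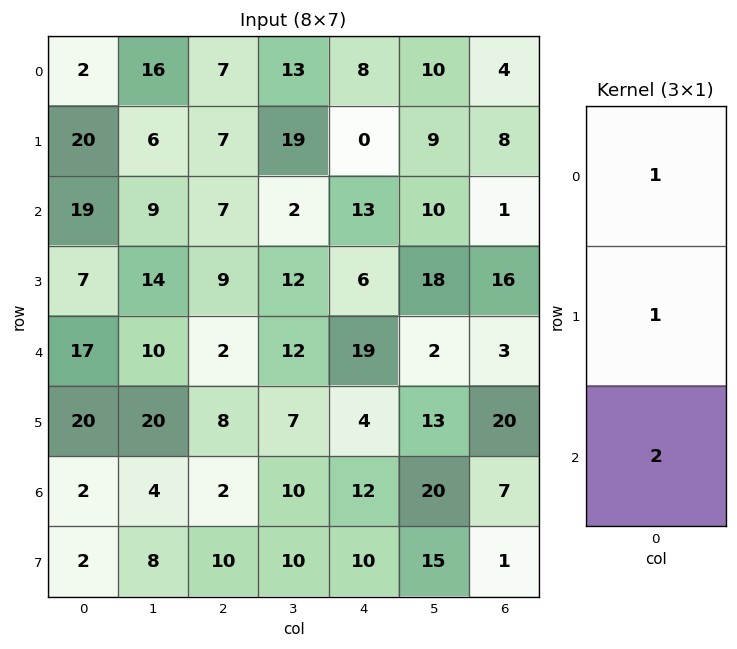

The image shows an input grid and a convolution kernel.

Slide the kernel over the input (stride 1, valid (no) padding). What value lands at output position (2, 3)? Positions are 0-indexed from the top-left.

The receptive field on the input at this output position is [2 / 12 / 12]. Elementwise product with the kernel and sum: 2·1 + 12·1 + 12·2.

38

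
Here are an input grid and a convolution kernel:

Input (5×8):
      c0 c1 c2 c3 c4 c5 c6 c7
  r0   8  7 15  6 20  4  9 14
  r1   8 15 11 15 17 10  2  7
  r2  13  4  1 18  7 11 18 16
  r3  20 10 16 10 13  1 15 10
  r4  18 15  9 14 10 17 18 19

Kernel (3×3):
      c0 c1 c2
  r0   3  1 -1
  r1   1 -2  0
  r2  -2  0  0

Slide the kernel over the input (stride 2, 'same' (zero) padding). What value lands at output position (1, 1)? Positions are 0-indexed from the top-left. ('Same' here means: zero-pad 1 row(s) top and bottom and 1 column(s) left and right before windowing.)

23

The receptive field on the zero-padded input at this output position is [15 11 15 / 4 1 18 / 10 16 10]. Elementwise product with the kernel and sum: 15·3 + 11·1 + 15·-1 + 4·1 + 1·-2 + 10·-2.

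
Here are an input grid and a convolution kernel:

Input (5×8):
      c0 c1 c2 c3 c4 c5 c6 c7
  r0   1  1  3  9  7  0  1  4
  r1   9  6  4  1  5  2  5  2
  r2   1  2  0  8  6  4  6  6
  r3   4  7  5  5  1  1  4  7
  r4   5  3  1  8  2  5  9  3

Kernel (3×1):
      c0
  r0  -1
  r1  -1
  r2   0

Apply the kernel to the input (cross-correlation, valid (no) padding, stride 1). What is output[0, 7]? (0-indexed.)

The receptive field on the input at this output position is [4 / 2 / 6]. Elementwise product with the kernel and sum: 4·-1 + 2·-1.

-6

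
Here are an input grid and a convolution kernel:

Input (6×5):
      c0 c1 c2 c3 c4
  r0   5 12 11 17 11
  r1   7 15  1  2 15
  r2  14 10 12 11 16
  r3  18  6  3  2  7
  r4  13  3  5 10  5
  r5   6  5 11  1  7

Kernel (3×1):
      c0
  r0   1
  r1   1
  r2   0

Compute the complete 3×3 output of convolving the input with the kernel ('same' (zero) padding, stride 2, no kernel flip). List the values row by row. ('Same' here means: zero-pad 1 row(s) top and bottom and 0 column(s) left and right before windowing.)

5 11 11
21 13 31
31 8 12

Output[0,0]: The receptive field on the zero-padded input at this output position is [0 / 5 / 7]. Elementwise product with the kernel and sum: 0·1 + 5·1.
Output[0,1]: The receptive field on the zero-padded input at this output position is [0 / 11 / 1]. Elementwise product with the kernel and sum: 0·1 + 11·1.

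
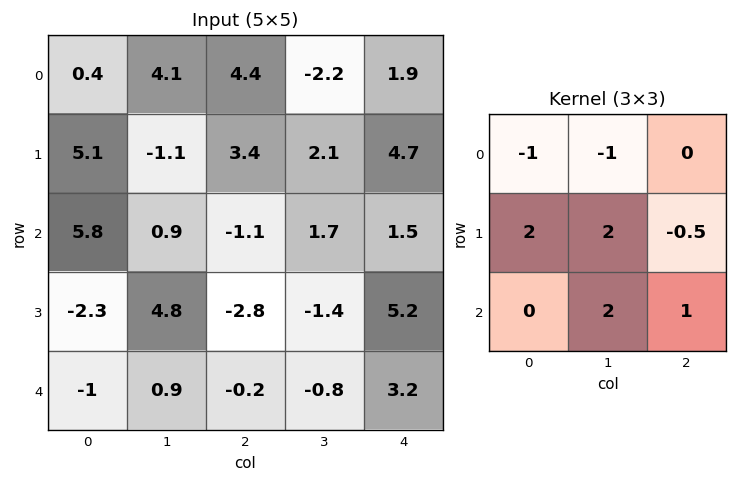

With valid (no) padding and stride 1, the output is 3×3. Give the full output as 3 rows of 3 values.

2.5 -5.45 11.35
16.75 -10.55 -2.65
1.3 3.7 -10

Output[0,0]: The receptive field on the input at this output position is [0.4 4.1 4.4 / 5.1 -1.1 3.4 / 5.8 0.9 -1.1]. Elementwise product with the kernel and sum: 0.4·-1 + 4.1·-1 + 5.1·2 + -1.1·2 + 3.4·-0.5 + 0.9·2 + -1.1·1.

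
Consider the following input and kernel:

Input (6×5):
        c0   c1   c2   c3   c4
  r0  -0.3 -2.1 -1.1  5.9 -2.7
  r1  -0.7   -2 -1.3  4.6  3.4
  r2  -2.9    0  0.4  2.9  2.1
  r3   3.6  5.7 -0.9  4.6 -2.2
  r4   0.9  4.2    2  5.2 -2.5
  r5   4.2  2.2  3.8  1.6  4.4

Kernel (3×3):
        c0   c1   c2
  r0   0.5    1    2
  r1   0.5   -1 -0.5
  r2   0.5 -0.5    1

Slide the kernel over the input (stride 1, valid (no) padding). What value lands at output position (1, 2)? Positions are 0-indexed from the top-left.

The receptive field on the input at this output position is [-1.3 4.6 3.4 / 0.4 2.9 2.1 / -0.9 4.6 -2.2]. Elementwise product with the kernel and sum: -1.3·0.5 + 4.6·1 + 3.4·2 + 0.4·0.5 + 2.9·-1 + 2.1·-0.5 + -0.9·0.5 + 4.6·-0.5 + -2.2·1.

2.05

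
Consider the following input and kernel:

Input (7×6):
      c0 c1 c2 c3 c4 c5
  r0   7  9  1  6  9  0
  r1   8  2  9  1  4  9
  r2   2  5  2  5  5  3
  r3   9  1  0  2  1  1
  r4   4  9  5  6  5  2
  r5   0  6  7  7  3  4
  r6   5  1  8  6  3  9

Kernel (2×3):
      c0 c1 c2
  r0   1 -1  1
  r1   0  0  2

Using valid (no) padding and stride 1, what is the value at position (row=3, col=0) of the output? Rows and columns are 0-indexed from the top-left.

The receptive field on the input at this output position is [9 1 0 / 4 9 5]. Elementwise product with the kernel and sum: 9·1 + 1·-1 + 0·1 + 5·2.

18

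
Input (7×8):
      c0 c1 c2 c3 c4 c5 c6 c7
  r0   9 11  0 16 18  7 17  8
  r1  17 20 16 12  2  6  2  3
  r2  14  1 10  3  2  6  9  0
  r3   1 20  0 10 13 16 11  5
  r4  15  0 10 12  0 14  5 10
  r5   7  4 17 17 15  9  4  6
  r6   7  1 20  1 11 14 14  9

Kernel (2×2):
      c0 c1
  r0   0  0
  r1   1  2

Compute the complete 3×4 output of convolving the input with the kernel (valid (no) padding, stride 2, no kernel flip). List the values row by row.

Output[0,0]: The receptive field on the input at this output position is [9 11 / 17 20]. Elementwise product with the kernel and sum: 17·1 + 20·2.
Output[0,1]: The receptive field on the input at this output position is [0 16 / 16 12]. Elementwise product with the kernel and sum: 16·1 + 12·2.

57 40 14 8
41 20 45 21
15 51 33 16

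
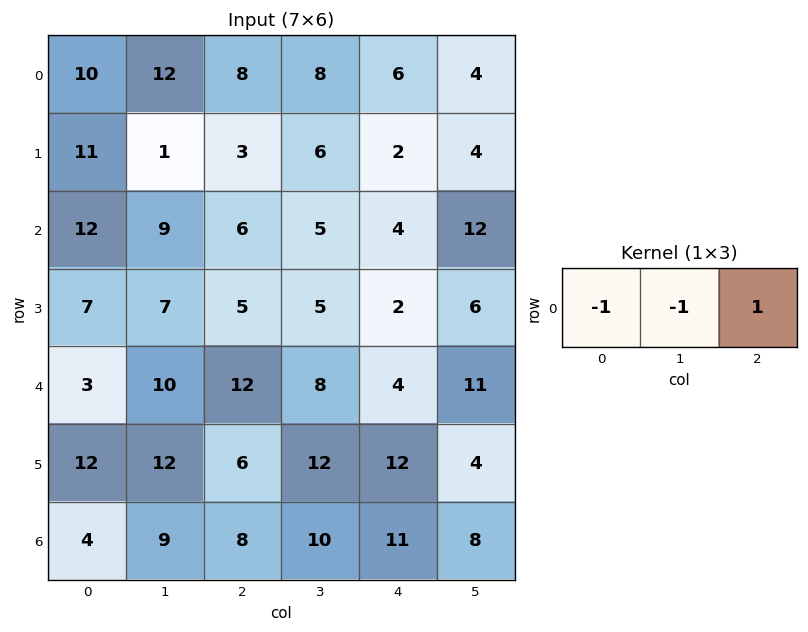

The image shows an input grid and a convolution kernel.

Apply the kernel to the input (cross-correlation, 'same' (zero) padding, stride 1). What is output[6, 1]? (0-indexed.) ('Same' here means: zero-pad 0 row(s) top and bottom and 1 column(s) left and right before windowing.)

-5

The receptive field on the zero-padded input at this output position is [4 9 8]. Elementwise product with the kernel and sum: 4·-1 + 9·-1 + 8·1.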